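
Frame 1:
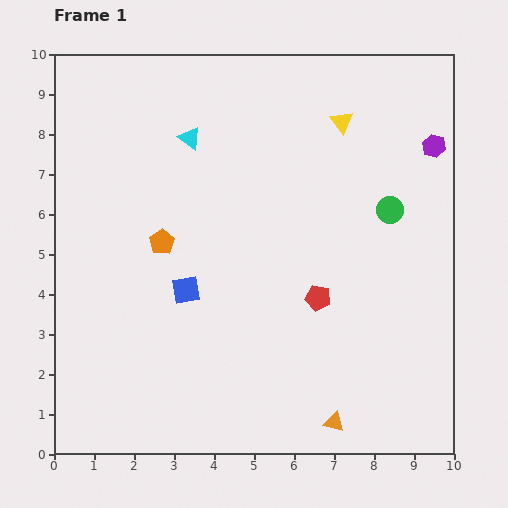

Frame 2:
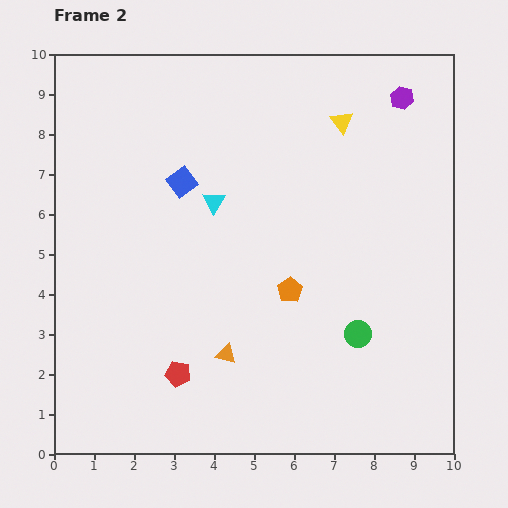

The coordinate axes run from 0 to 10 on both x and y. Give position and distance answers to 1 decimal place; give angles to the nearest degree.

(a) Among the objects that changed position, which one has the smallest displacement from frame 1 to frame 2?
the purple hexagon

(moved 1.4)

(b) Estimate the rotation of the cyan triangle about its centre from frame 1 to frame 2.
28° clockwise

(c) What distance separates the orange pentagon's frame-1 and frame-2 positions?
3.4

The orange pentagon moved from (2.7, 5.3) to (5.9, 4.1), a distance of √(3.2² + 1.2²) ≈ 3.4.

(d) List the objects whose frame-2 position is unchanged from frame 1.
the yellow triangle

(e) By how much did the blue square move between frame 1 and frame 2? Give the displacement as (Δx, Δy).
(-0.1, 2.7)

The blue square was at (3.3, 4.1) in frame 1 and (3.2, 6.8) in frame 2.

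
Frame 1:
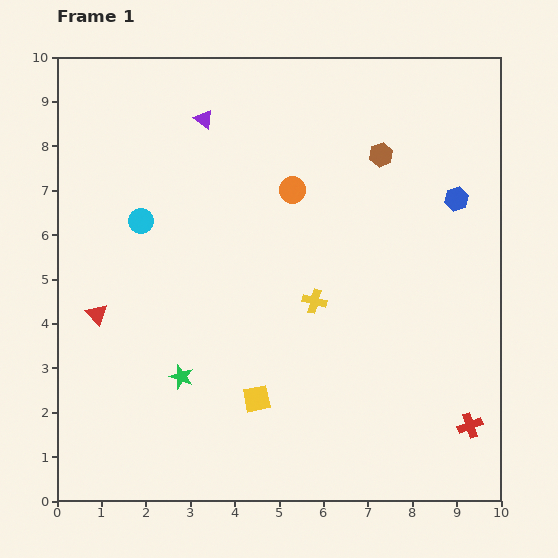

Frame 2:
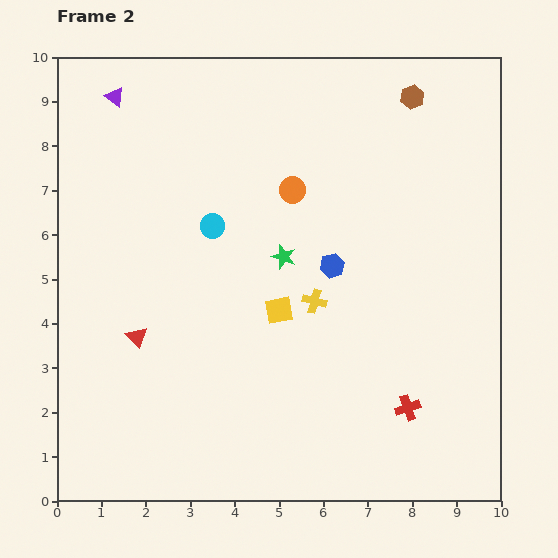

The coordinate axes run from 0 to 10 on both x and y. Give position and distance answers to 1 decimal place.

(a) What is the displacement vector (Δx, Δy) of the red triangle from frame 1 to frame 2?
(0.9, -0.5)

The red triangle was at (0.9, 4.2) in frame 1 and (1.8, 3.7) in frame 2.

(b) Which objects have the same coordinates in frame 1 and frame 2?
the orange circle, the yellow cross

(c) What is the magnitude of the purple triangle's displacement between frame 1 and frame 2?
2.1

The purple triangle moved from (3.3, 8.6) to (1.3, 9.1), a distance of √(2.0² + 0.5²) ≈ 2.1.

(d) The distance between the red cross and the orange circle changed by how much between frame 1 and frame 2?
-1.1

Distance in frame 1: 6.6. Distance in frame 2: 5.5.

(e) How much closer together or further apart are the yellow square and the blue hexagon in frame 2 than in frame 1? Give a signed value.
-4.8

Distance in frame 1: 6.4. Distance in frame 2: 1.6.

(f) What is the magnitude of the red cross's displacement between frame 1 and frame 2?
1.5

The red cross moved from (9.3, 1.7) to (7.9, 2.1), a distance of √(1.4² + 0.4²) ≈ 1.5.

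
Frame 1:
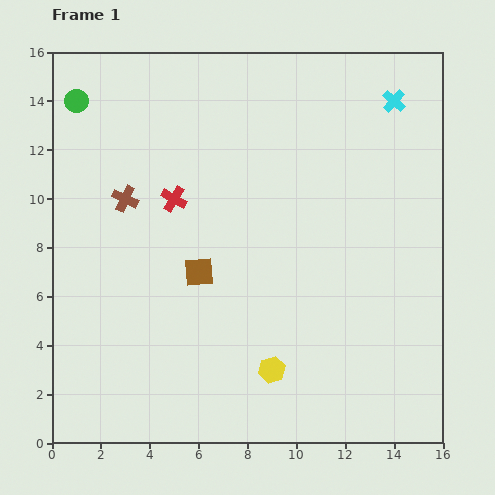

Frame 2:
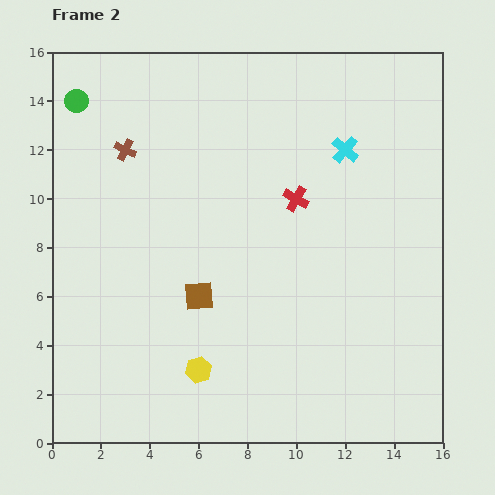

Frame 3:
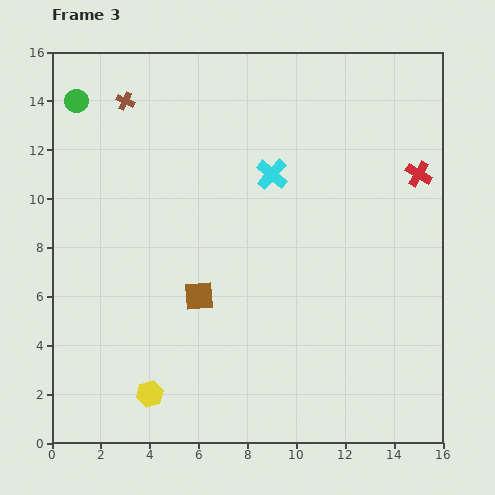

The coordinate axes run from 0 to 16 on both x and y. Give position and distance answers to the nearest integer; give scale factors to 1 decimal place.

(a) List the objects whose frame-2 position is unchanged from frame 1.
the green circle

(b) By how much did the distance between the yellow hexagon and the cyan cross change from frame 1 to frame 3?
-2

Distance in frame 1: 12. Distance in frame 3: 10.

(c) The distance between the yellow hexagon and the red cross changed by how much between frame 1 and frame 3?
+6

Distance in frame 1: 8. Distance in frame 3: 14.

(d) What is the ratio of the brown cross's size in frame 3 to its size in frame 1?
0.7×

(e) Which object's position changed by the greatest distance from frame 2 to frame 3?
the red cross

(moved 5; next 3)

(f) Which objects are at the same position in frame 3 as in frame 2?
the green circle, the brown square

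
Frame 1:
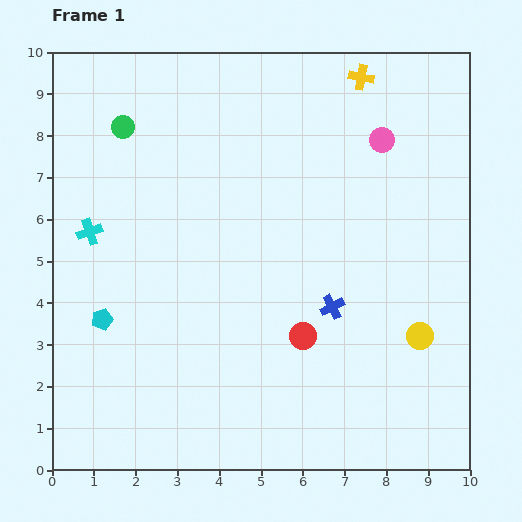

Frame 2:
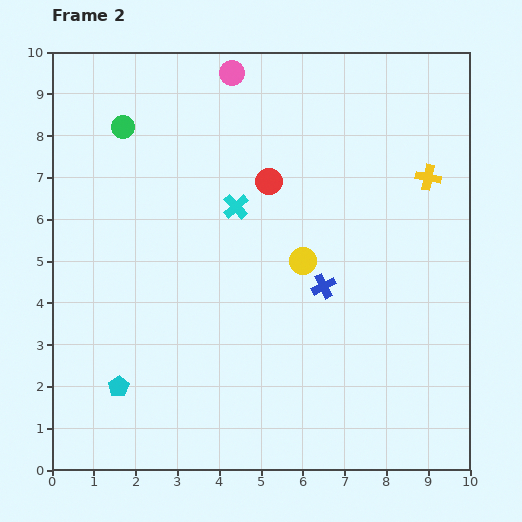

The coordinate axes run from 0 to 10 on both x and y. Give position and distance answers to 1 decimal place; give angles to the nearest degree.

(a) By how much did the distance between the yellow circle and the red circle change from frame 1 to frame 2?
-0.7

Distance in frame 1: 2.8. Distance in frame 2: 2.1.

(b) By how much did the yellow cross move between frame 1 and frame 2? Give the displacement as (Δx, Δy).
(1.6, -2.4)

The yellow cross was at (7.4, 9.4) in frame 1 and (9.0, 7.0) in frame 2.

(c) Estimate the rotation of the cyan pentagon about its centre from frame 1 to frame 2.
16° counter-clockwise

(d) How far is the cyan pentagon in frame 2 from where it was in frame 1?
1.6

The cyan pentagon moved from (1.2, 3.6) to (1.6, 2.0), a distance of √(0.4² + 1.6²) ≈ 1.6.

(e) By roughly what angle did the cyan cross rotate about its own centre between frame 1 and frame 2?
24° counter-clockwise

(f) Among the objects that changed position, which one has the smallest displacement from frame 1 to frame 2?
the blue cross

(moved 0.5)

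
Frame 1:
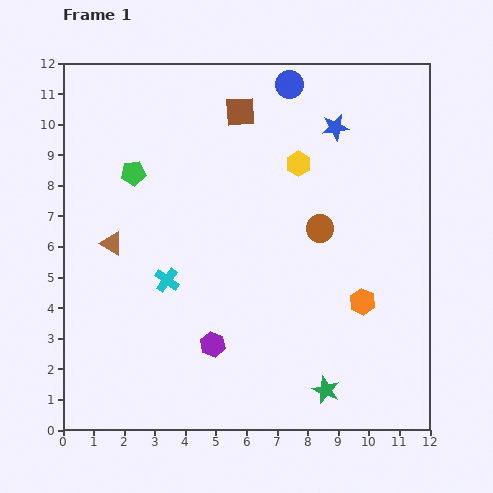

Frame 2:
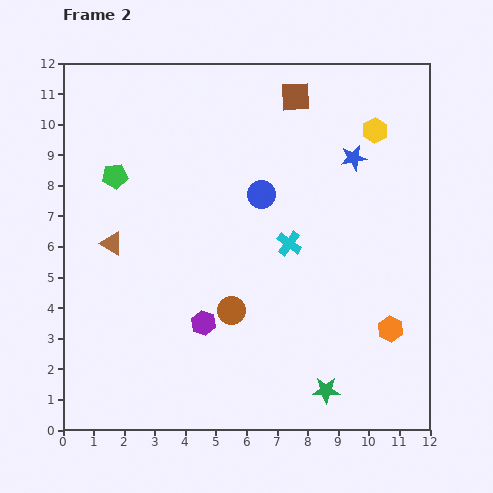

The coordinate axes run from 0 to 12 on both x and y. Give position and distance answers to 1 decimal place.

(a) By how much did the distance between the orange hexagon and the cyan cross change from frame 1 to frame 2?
-2.1

Distance in frame 1: 6.4. Distance in frame 2: 4.3.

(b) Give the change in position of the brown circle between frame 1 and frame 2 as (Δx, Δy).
(-2.9, -2.7)

The brown circle was at (8.4, 6.6) in frame 1 and (5.5, 3.9) in frame 2.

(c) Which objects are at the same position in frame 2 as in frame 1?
the brown triangle, the green star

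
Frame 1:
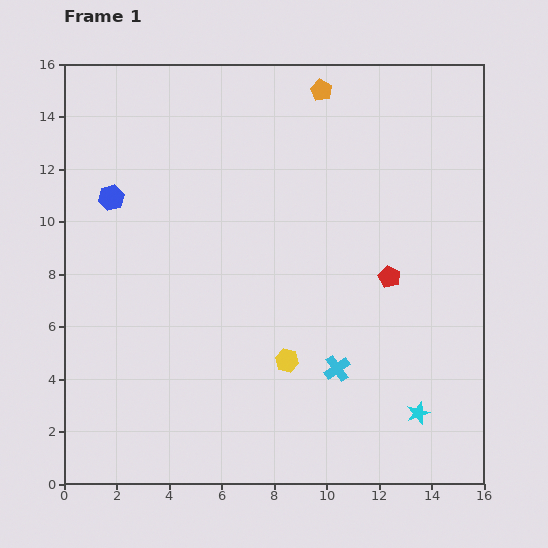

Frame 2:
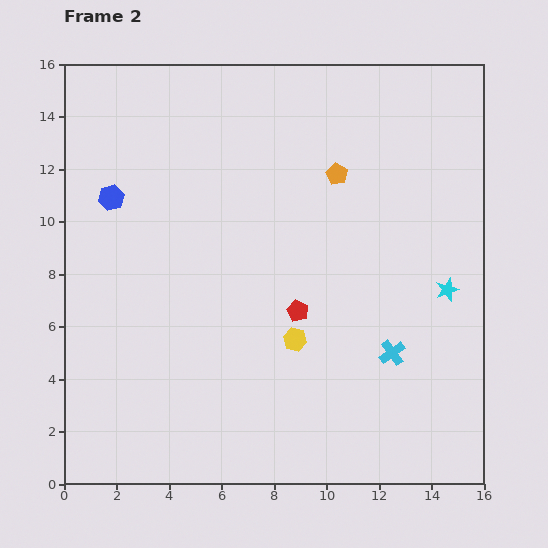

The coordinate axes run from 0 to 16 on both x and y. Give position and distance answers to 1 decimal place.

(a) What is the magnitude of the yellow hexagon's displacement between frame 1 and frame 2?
0.9

The yellow hexagon moved from (8.5, 4.7) to (8.8, 5.5), a distance of √(0.3² + 0.8²) ≈ 0.9.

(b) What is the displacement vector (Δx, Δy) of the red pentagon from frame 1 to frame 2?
(-3.5, -1.3)

The red pentagon was at (12.4, 7.9) in frame 1 and (8.9, 6.6) in frame 2.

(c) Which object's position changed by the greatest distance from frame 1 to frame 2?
the cyan star

(moved 4.8; next 3.7)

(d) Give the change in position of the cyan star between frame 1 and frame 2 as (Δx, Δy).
(1.1, 4.7)

The cyan star was at (13.5, 2.7) in frame 1 and (14.6, 7.4) in frame 2.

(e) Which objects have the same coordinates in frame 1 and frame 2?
the blue hexagon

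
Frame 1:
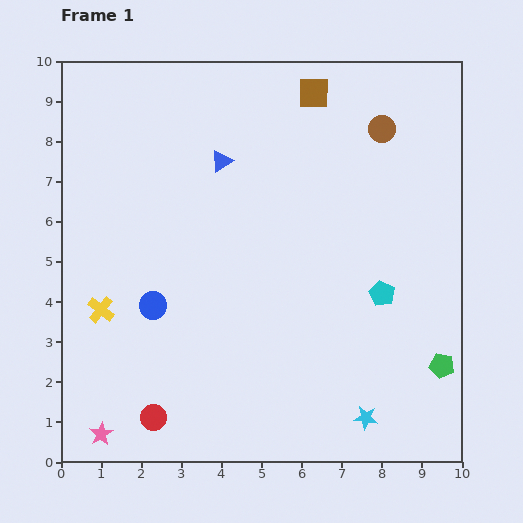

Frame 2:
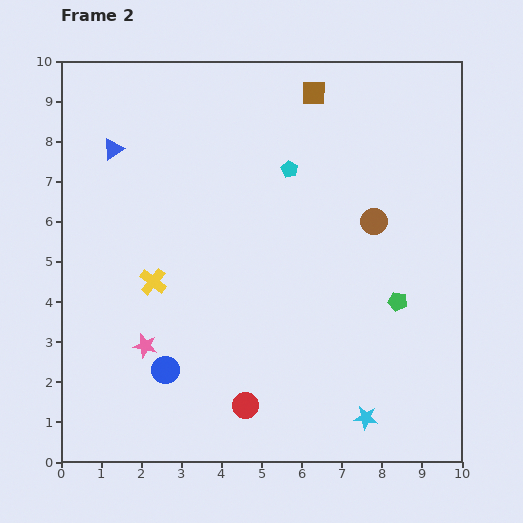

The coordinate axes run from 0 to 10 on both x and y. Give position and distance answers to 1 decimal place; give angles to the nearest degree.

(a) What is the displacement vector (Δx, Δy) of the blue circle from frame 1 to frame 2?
(0.3, -1.6)

The blue circle was at (2.3, 3.9) in frame 1 and (2.6, 2.3) in frame 2.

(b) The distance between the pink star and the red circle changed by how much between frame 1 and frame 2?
+1.5

Distance in frame 1: 1.4. Distance in frame 2: 2.9.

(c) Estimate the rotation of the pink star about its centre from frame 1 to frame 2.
29° counter-clockwise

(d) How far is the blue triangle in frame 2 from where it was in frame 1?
2.7

The blue triangle moved from (4.0, 7.5) to (1.3, 7.8), a distance of √(2.7² + 0.3²) ≈ 2.7.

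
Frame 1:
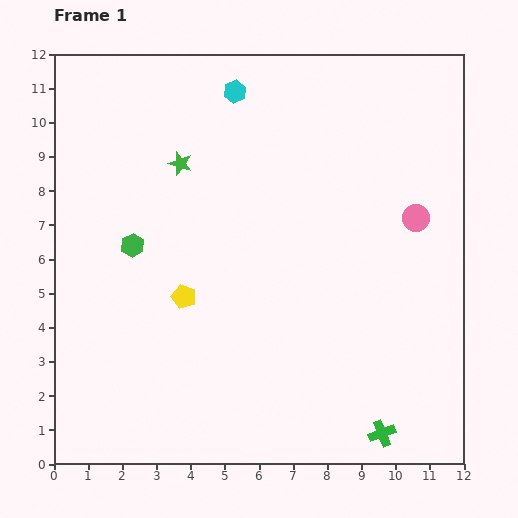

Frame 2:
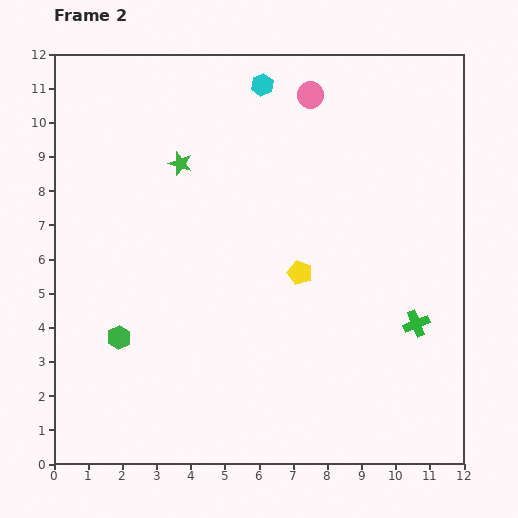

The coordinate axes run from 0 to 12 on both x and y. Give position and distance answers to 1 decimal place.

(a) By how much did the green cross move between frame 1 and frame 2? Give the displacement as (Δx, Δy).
(1.0, 3.2)

The green cross was at (9.6, 0.9) in frame 1 and (10.6, 4.1) in frame 2.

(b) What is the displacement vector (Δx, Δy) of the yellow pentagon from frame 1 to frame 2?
(3.4, 0.7)

The yellow pentagon was at (3.8, 4.9) in frame 1 and (7.2, 5.6) in frame 2.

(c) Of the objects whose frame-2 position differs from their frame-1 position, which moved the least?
the cyan hexagon

(moved 0.8)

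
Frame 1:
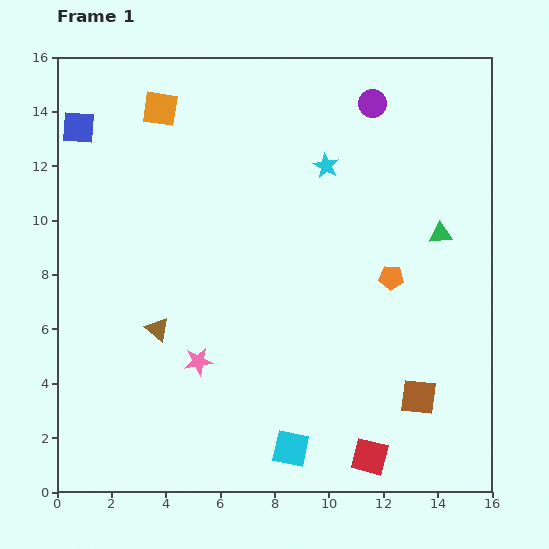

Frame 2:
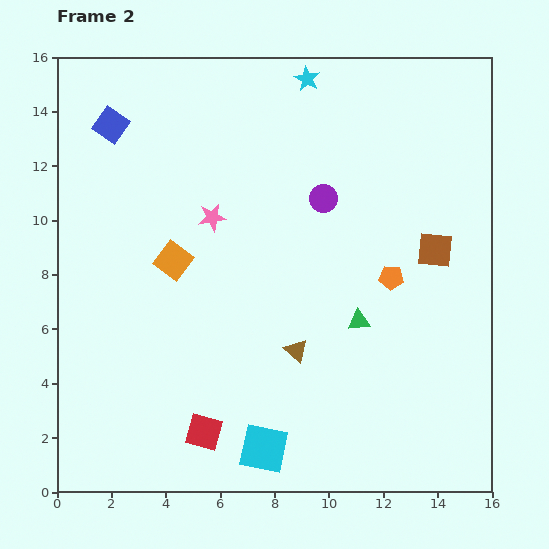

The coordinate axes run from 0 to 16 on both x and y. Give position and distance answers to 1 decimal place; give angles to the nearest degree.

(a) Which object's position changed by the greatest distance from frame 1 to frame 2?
the red square

(moved 6.2; next 5.6)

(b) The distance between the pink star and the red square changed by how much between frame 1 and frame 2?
+0.7

Distance in frame 1: 7.2. Distance in frame 2: 7.9.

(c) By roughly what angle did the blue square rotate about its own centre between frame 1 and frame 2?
30° clockwise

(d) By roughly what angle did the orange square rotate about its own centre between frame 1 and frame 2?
28° clockwise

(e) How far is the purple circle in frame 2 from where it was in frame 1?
3.9

The purple circle moved from (11.6, 14.3) to (9.8, 10.8), a distance of √(1.8² + 3.5²) ≈ 3.9.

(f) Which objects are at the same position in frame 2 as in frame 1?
the orange pentagon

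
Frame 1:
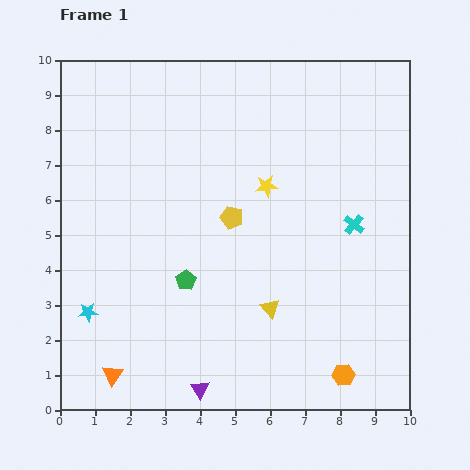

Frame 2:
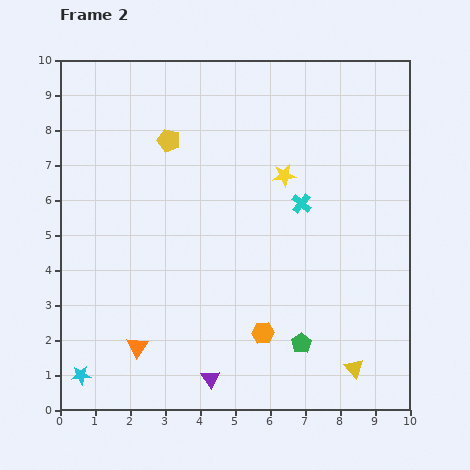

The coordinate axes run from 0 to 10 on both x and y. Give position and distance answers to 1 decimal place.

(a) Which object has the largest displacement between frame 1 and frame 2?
the green pentagon

(moved 3.8; next 2.9)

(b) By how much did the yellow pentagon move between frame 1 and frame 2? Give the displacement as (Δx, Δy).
(-1.8, 2.2)

The yellow pentagon was at (4.9, 5.5) in frame 1 and (3.1, 7.7) in frame 2.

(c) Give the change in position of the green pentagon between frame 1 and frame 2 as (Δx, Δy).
(3.3, -1.8)

The green pentagon was at (3.6, 3.7) in frame 1 and (6.9, 1.9) in frame 2.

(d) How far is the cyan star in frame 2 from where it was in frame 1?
1.8

The cyan star moved from (0.8, 2.8) to (0.6, 1.0), a distance of √(0.2² + 1.8²) ≈ 1.8.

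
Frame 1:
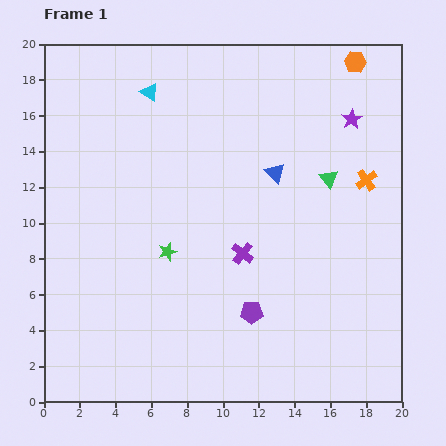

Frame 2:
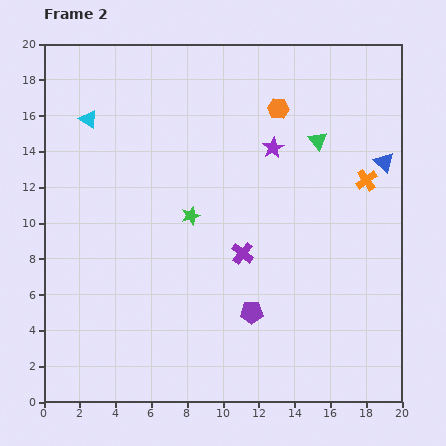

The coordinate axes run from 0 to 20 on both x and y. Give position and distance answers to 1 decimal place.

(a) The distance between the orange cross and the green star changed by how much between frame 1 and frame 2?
-1.8

Distance in frame 1: 11.8. Distance in frame 2: 10.0.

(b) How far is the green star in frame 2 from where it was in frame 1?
2.4

The green star moved from (6.9, 8.4) to (8.2, 10.4), a distance of √(1.3² + 2.0²) ≈ 2.4.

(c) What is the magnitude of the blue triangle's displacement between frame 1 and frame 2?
6.1

The blue triangle moved from (12.9, 12.8) to (19.0, 13.4), a distance of √(6.1² + 0.6²) ≈ 6.1.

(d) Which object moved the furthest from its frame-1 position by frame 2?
the blue triangle

(moved 6.1; next 5.0)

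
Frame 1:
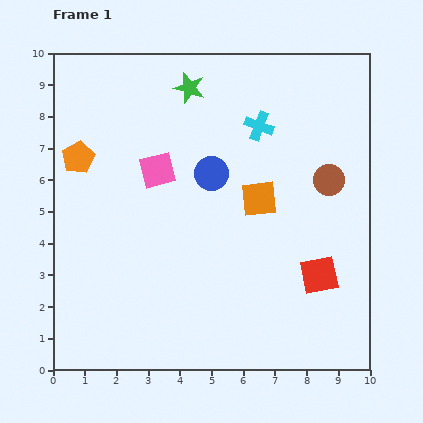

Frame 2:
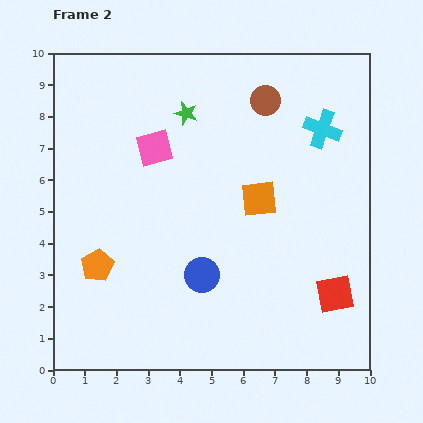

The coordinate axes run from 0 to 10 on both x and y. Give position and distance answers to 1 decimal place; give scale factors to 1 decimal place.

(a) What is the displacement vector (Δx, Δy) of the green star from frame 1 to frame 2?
(-0.1, -0.8)

The green star was at (4.3, 8.9) in frame 1 and (4.2, 8.1) in frame 2.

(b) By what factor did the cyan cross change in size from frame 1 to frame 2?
1.3×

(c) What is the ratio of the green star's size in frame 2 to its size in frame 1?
0.7×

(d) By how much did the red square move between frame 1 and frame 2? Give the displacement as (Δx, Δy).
(0.5, -0.6)

The red square was at (8.4, 3.0) in frame 1 and (8.9, 2.4) in frame 2.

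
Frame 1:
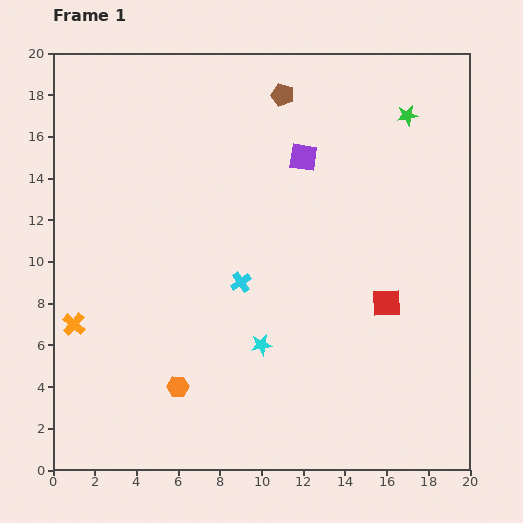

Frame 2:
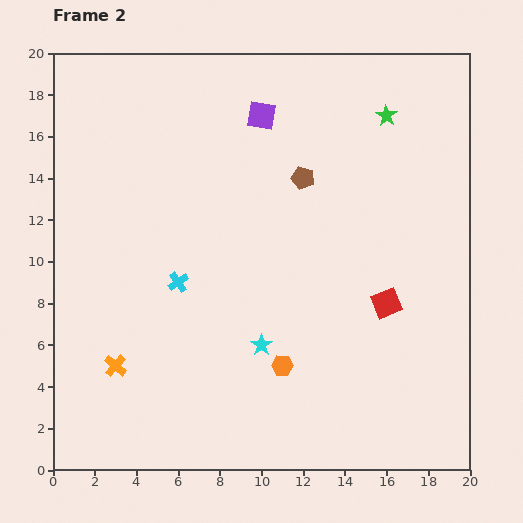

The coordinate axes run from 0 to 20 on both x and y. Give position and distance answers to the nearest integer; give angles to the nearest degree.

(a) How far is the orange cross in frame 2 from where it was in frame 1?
3

The orange cross moved from (1, 7) to (3, 5), a distance of √(2² + 2²) ≈ 3.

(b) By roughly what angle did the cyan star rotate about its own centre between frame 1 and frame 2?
28° counter-clockwise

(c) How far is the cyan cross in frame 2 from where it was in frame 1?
3

The cyan cross moved from (9, 9) to (6, 9), a distance of √(3² + 0²) ≈ 3.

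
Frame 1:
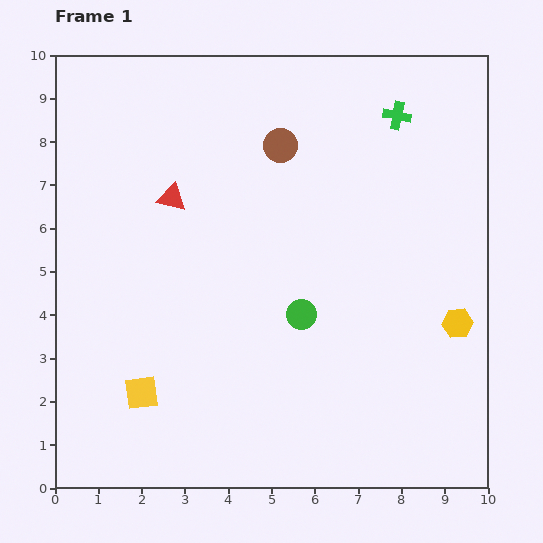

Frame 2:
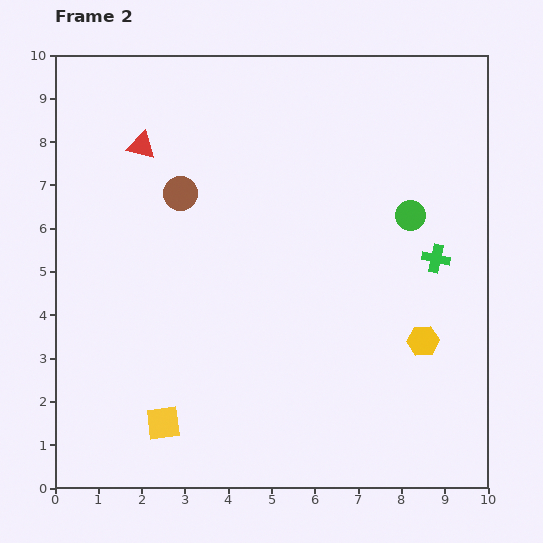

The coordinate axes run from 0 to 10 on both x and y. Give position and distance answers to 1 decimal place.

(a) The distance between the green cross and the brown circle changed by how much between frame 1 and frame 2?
+3.3

Distance in frame 1: 2.8. Distance in frame 2: 6.1.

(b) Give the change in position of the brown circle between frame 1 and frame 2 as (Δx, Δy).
(-2.3, -1.1)

The brown circle was at (5.2, 7.9) in frame 1 and (2.9, 6.8) in frame 2.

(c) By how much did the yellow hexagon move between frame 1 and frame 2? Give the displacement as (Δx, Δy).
(-0.8, -0.4)

The yellow hexagon was at (9.3, 3.8) in frame 1 and (8.5, 3.4) in frame 2.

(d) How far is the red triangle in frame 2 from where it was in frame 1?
1.4

The red triangle moved from (2.7, 6.7) to (2.0, 7.9), a distance of √(0.7² + 1.2²) ≈ 1.4.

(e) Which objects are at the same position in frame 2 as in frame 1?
none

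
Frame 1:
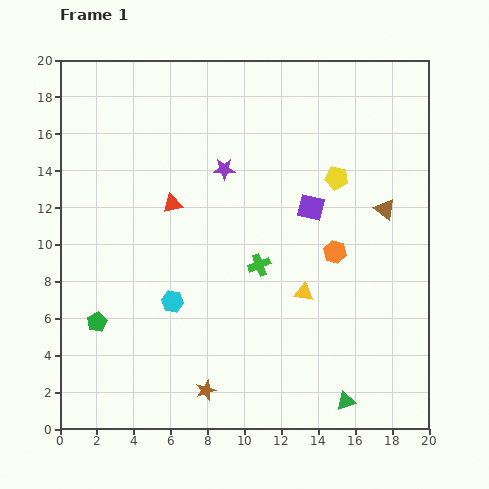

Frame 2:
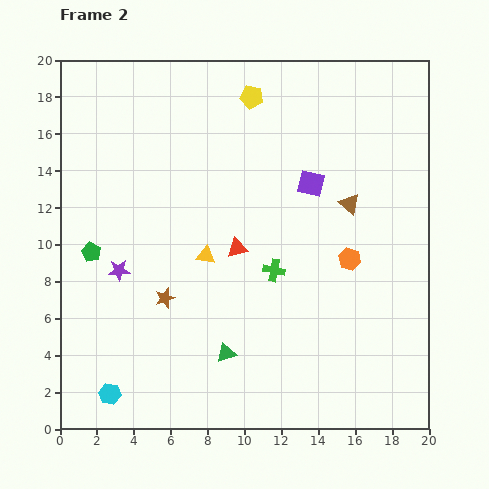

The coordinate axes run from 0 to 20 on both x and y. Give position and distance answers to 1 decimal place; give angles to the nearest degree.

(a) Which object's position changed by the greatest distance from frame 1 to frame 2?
the purple star

(moved 7.9; next 7.0)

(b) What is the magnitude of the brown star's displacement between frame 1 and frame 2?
5.5

The brown star moved from (7.9, 2.1) to (5.7, 7.1), a distance of √(2.2² + 5.0²) ≈ 5.5.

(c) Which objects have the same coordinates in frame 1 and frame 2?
none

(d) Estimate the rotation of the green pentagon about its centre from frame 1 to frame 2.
17° counter-clockwise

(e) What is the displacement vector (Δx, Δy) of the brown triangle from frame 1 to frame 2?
(-1.9, 0.3)

The brown triangle was at (17.6, 11.9) in frame 1 and (15.7, 12.2) in frame 2.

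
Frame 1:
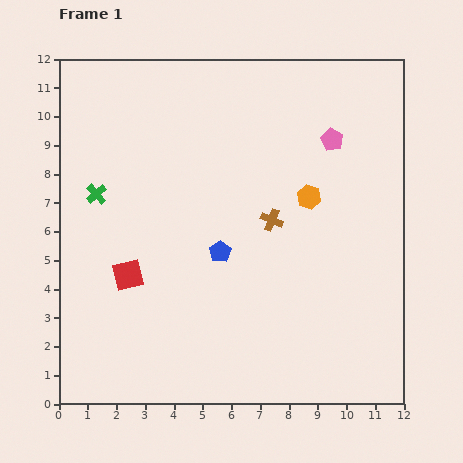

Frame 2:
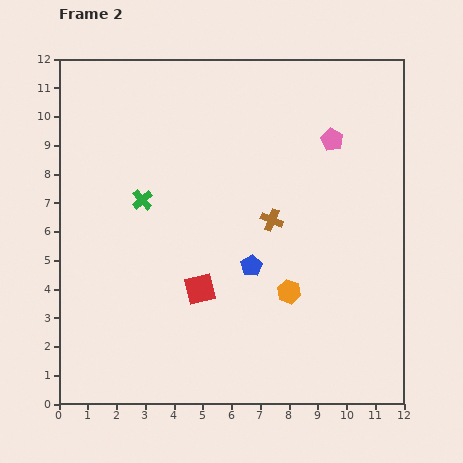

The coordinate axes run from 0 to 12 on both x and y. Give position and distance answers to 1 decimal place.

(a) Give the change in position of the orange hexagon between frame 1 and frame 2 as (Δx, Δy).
(-0.7, -3.3)

The orange hexagon was at (8.7, 7.2) in frame 1 and (8.0, 3.9) in frame 2.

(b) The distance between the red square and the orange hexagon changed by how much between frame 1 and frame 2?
-3.8

Distance in frame 1: 6.9. Distance in frame 2: 3.1.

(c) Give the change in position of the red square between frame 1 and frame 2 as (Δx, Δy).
(2.5, -0.5)

The red square was at (2.4, 4.5) in frame 1 and (4.9, 4.0) in frame 2.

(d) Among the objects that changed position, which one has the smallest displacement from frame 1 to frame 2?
the blue pentagon

(moved 1.2)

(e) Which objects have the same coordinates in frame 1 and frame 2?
the pink pentagon, the brown cross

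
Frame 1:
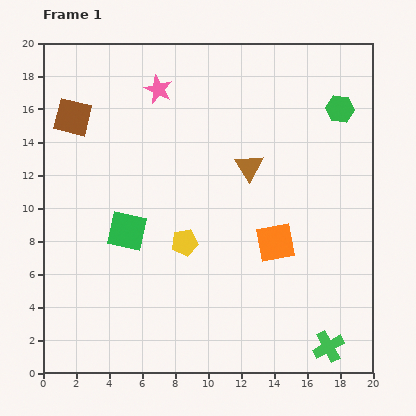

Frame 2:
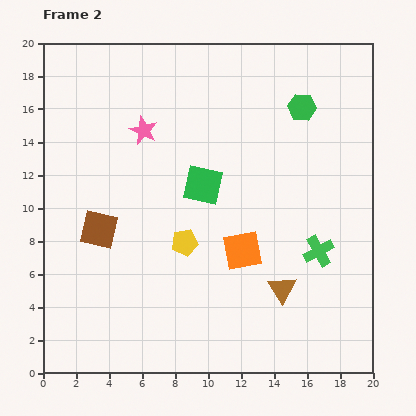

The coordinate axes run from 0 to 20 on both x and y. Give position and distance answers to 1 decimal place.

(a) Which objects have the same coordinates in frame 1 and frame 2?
the yellow pentagon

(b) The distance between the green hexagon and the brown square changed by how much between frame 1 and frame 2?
-1.8

Distance in frame 1: 16.2. Distance in frame 2: 14.4.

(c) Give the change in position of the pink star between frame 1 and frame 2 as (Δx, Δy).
(-0.9, -2.5)

The pink star was at (7.0, 17.2) in frame 1 and (6.1, 14.7) in frame 2.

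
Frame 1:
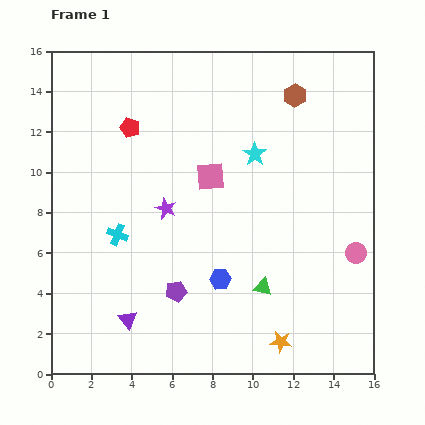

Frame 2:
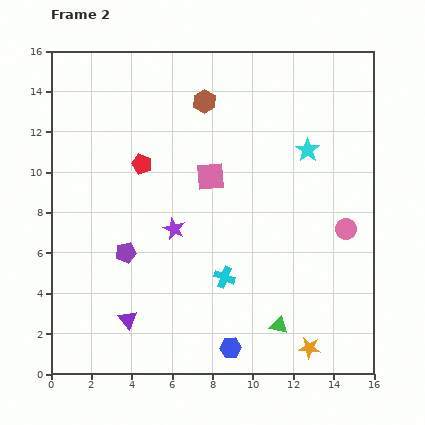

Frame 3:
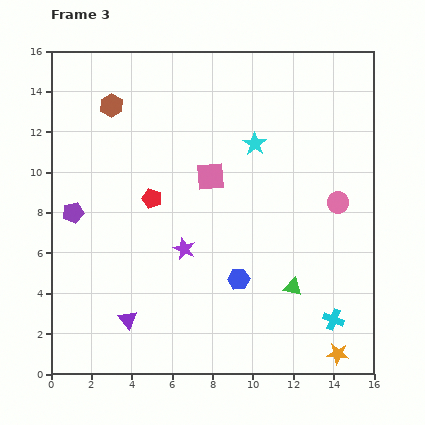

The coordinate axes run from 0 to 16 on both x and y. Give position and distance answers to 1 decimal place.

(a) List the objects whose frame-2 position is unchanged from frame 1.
the purple triangle, the pink square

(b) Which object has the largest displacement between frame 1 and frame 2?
the cyan cross

(moved 5.7; next 4.5)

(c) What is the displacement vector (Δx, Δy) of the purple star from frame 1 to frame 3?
(0.9, -2.0)

The purple star was at (5.7, 8.2) in frame 1 and (6.6, 6.2) in frame 3.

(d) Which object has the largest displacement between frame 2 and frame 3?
the cyan cross

(moved 5.8; next 4.6)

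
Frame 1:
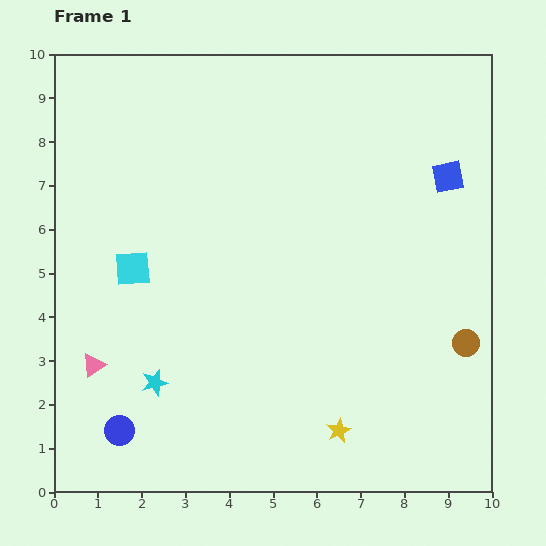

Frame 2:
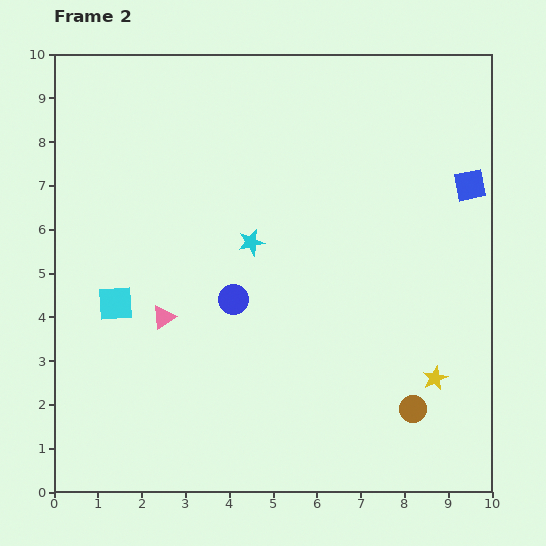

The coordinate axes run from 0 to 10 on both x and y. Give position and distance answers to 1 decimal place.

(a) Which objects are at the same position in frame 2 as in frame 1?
none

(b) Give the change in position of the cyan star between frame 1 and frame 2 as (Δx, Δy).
(2.2, 3.2)

The cyan star was at (2.3, 2.5) in frame 1 and (4.5, 5.7) in frame 2.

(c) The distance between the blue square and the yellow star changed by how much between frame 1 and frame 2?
-1.8

Distance in frame 1: 6.3. Distance in frame 2: 4.5.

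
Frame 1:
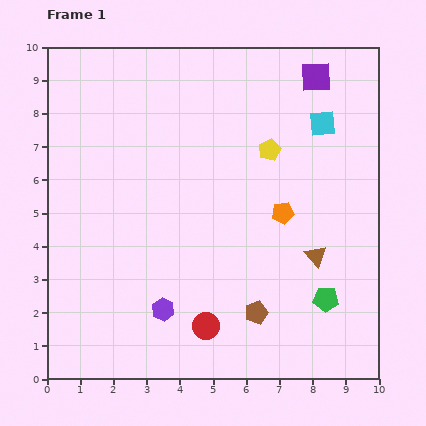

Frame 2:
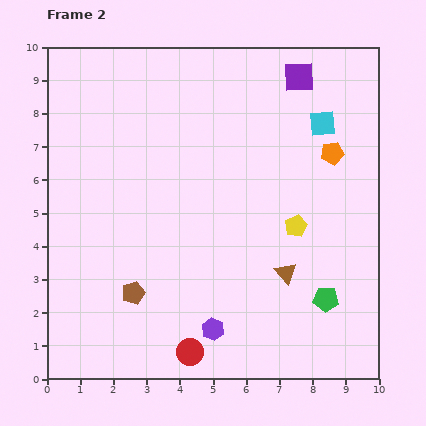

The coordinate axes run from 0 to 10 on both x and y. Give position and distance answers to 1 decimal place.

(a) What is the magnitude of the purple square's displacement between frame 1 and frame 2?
0.5

The purple square moved from (8.1, 9.1) to (7.6, 9.1), a distance of √(0.5² + 0.0²) ≈ 0.5.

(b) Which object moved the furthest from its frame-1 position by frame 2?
the brown pentagon

(moved 3.7; next 2.4)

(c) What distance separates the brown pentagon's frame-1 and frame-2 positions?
3.7

The brown pentagon moved from (6.3, 2.0) to (2.6, 2.6), a distance of √(3.7² + 0.6²) ≈ 3.7.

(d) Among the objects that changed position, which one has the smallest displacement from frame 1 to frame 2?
the purple square

(moved 0.5)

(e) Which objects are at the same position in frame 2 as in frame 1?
the cyan square, the green pentagon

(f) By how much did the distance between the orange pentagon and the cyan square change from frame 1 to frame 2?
-2.1

Distance in frame 1: 3.0. Distance in frame 2: 0.9.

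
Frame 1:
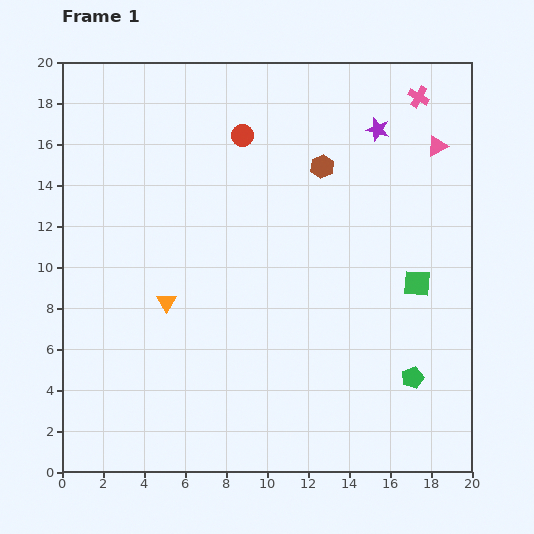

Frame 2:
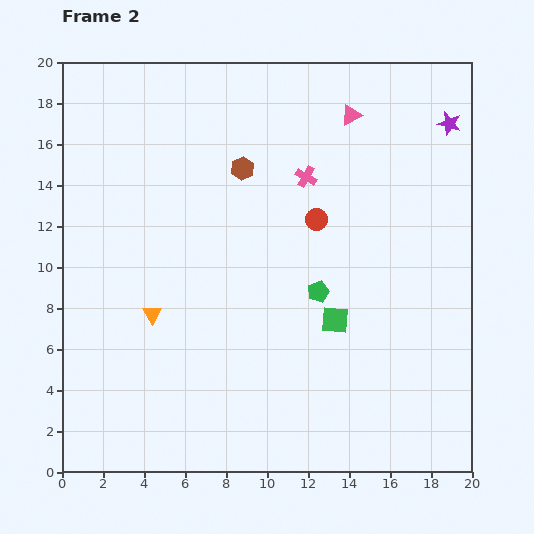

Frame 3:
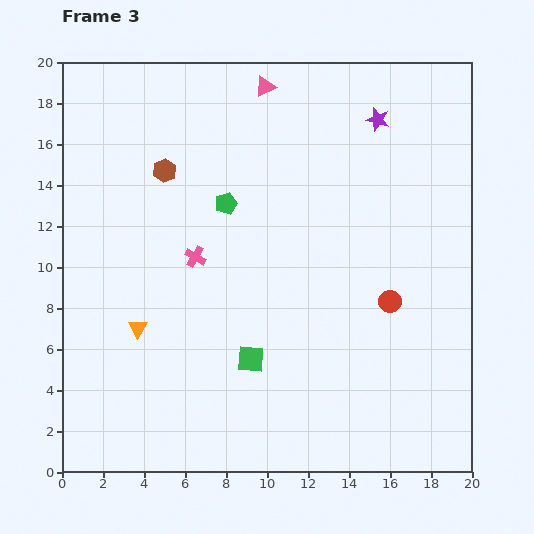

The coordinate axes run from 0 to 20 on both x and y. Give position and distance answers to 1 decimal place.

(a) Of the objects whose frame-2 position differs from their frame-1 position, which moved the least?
the orange triangle

(moved 0.9)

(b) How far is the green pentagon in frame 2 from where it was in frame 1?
6.2

The green pentagon moved from (17.1, 4.6) to (12.5, 8.8), a distance of √(4.6² + 4.2²) ≈ 6.2.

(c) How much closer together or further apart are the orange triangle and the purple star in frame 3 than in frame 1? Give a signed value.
+2.2

Distance in frame 1: 13.3. Distance in frame 3: 15.5.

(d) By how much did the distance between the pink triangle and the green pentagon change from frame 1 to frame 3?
-5.4

Distance in frame 1: 11.4. Distance in frame 3: 6.0.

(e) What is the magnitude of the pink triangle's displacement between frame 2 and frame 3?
4.4

The pink triangle moved from (14.1, 17.4) to (9.9, 18.8), a distance of √(4.2² + 1.4²) ≈ 4.4.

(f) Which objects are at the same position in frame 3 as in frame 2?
none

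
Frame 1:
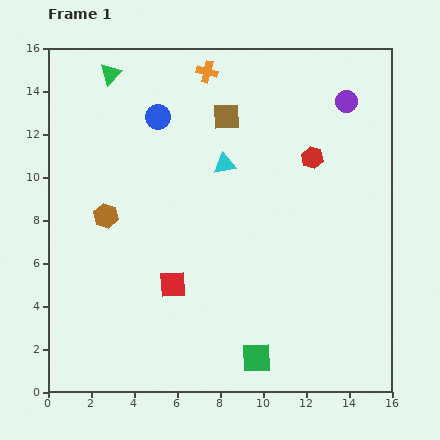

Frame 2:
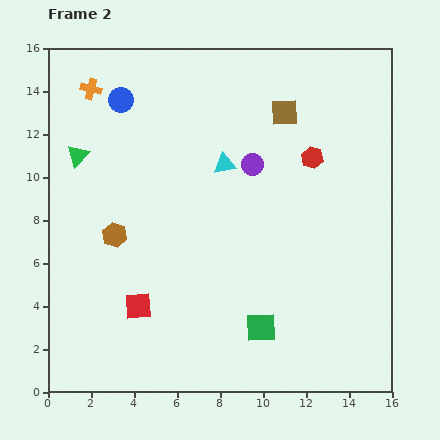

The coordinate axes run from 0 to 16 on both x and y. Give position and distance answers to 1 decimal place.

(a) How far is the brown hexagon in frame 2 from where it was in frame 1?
1.0

The brown hexagon moved from (2.7, 8.2) to (3.1, 7.3), a distance of √(0.4² + 0.9²) ≈ 1.0.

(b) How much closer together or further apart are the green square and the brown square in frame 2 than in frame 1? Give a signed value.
-1.2

Distance in frame 1: 11.3. Distance in frame 2: 10.1.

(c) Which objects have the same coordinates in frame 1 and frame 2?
the red hexagon, the cyan triangle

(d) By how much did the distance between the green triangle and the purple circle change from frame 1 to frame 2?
-3.0

Distance in frame 1: 11.1. Distance in frame 2: 8.1.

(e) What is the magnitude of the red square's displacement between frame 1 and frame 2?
1.9

The red square moved from (5.8, 5.0) to (4.2, 4.0), a distance of √(1.6² + 1.0²) ≈ 1.9.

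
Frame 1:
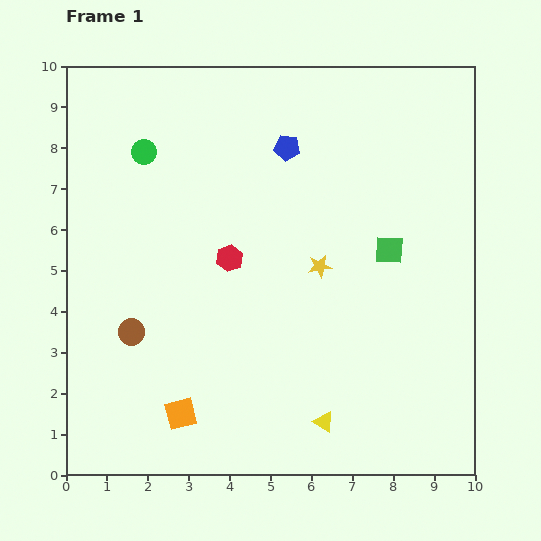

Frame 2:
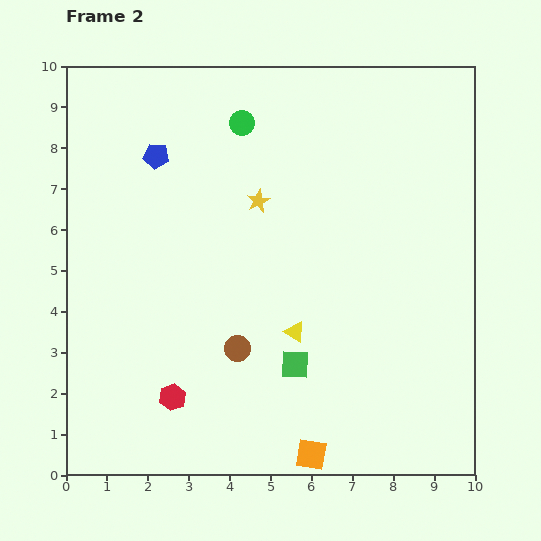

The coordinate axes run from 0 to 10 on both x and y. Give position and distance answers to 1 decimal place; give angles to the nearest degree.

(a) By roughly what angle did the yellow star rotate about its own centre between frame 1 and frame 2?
17° counter-clockwise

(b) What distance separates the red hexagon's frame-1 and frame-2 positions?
3.7

The red hexagon moved from (4.0, 5.3) to (2.6, 1.9), a distance of √(1.4² + 3.4²) ≈ 3.7.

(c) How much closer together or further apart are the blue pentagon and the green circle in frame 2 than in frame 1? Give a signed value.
-1.3

Distance in frame 1: 3.5. Distance in frame 2: 2.2.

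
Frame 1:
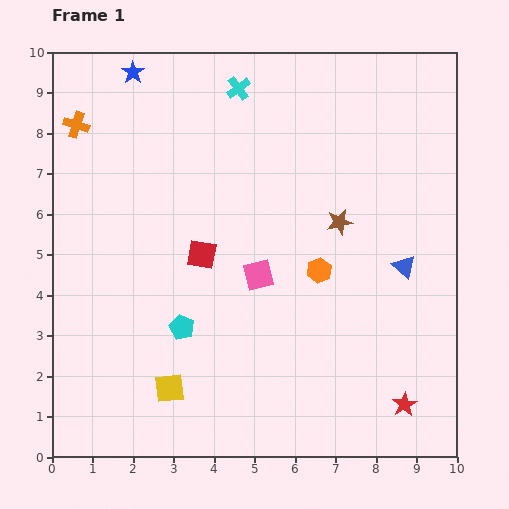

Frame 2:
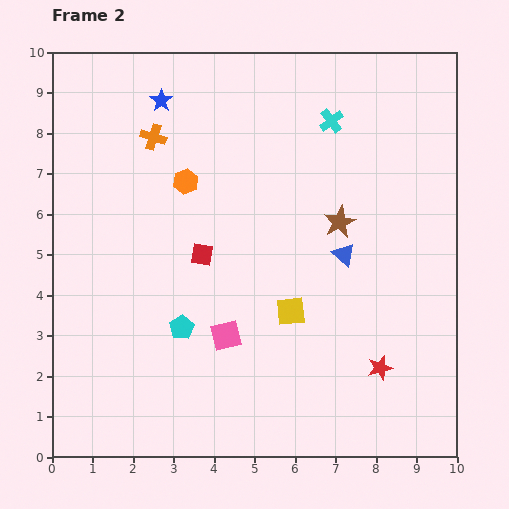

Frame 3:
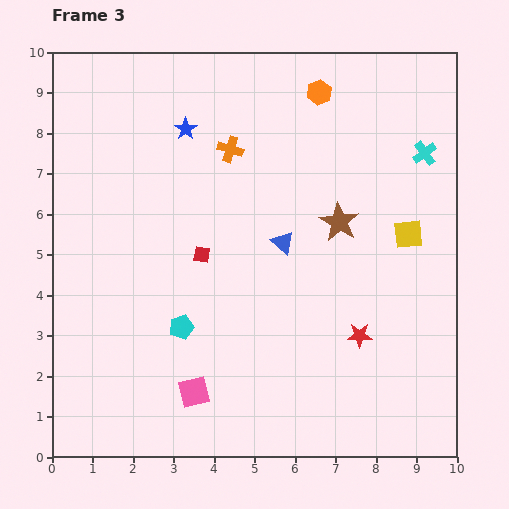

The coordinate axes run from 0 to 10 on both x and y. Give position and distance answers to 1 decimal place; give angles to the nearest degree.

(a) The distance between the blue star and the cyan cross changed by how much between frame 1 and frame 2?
+1.6

Distance in frame 1: 2.6. Distance in frame 2: 4.2.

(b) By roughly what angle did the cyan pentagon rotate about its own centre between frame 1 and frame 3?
30° clockwise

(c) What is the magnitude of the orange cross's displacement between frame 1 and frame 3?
3.8

The orange cross moved from (0.6, 8.2) to (4.4, 7.6), a distance of √(3.8² + 0.6²) ≈ 3.8.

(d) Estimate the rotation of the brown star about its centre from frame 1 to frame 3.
30° counter-clockwise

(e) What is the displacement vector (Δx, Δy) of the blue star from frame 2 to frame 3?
(0.6, -0.7)

The blue star was at (2.7, 8.8) in frame 2 and (3.3, 8.1) in frame 3.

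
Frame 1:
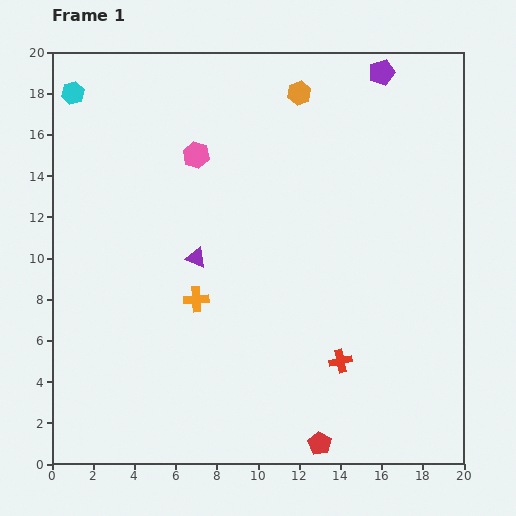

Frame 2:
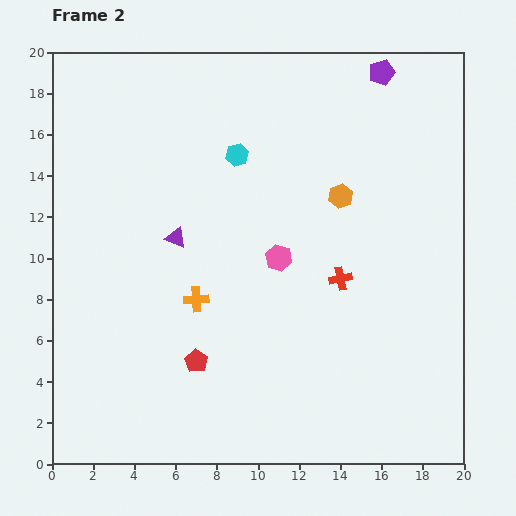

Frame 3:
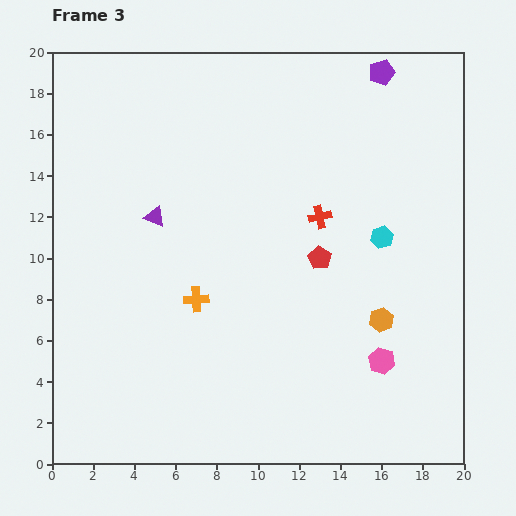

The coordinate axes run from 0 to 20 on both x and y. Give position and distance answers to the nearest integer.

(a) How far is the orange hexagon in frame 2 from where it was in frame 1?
5

The orange hexagon moved from (12, 18) to (14, 13), a distance of √(2² + 5²) ≈ 5.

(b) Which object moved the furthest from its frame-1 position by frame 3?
the cyan hexagon

(moved 17; next 13)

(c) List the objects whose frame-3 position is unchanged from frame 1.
the purple pentagon, the orange cross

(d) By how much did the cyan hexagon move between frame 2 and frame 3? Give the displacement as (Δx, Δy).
(7, -4)

The cyan hexagon was at (9, 15) in frame 2 and (16, 11) in frame 3.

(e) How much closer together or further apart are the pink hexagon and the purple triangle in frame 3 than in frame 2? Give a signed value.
+8

Distance in frame 2: 5. Distance in frame 3: 13.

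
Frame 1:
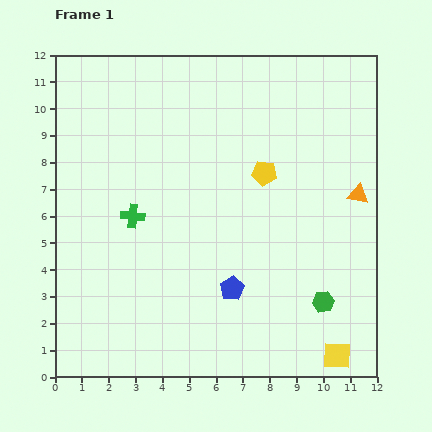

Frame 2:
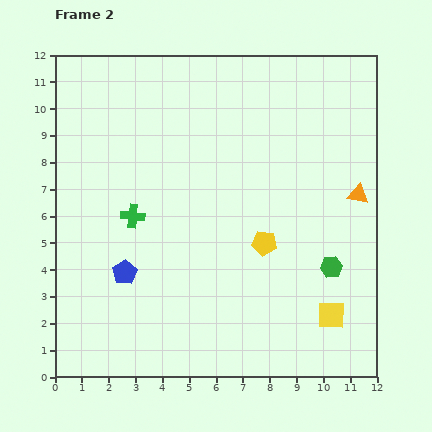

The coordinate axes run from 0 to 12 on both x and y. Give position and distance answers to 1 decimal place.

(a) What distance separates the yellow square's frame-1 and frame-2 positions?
1.5

The yellow square moved from (10.5, 0.8) to (10.3, 2.3), a distance of √(0.2² + 1.5²) ≈ 1.5.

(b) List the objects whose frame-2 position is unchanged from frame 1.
the orange triangle, the green cross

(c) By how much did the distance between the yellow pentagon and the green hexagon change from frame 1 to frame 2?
-2.6

Distance in frame 1: 5.3. Distance in frame 2: 2.7.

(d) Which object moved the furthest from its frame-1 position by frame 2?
the blue pentagon

(moved 4.0; next 2.6)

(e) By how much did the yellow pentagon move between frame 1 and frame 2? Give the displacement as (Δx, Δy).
(0.0, -2.6)

The yellow pentagon was at (7.8, 7.6) in frame 1 and (7.8, 5.0) in frame 2.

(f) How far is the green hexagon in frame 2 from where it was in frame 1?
1.3

The green hexagon moved from (10.0, 2.8) to (10.3, 4.1), a distance of √(0.3² + 1.3²) ≈ 1.3.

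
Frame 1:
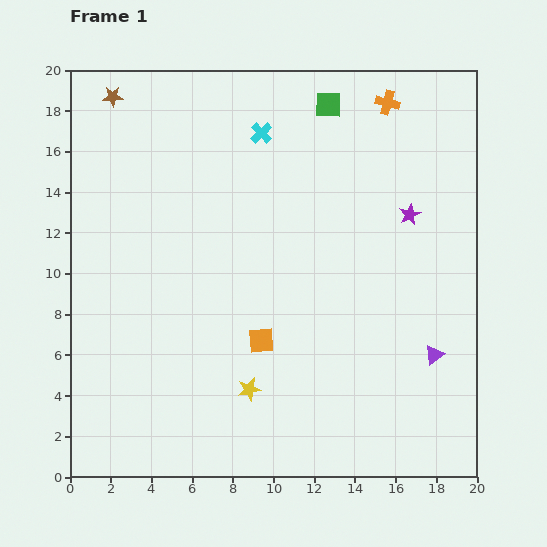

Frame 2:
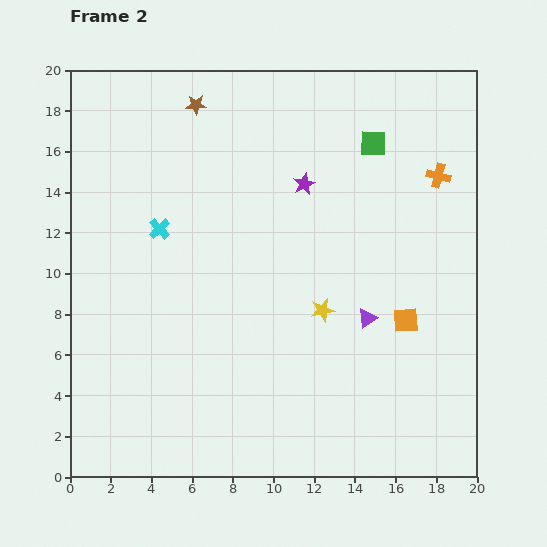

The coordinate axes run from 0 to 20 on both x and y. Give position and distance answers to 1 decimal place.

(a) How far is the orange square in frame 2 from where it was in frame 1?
7.2

The orange square moved from (9.4, 6.7) to (16.5, 7.7), a distance of √(7.1² + 1.0²) ≈ 7.2.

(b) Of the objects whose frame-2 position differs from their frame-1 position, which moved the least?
the green square

(moved 2.9)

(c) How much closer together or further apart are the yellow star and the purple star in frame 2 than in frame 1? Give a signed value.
-5.4

Distance in frame 1: 11.7. Distance in frame 2: 6.3.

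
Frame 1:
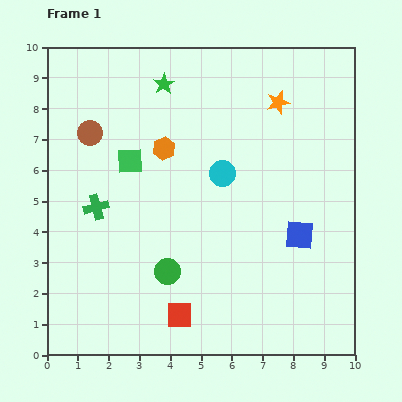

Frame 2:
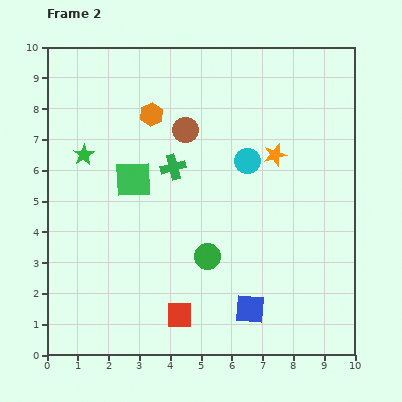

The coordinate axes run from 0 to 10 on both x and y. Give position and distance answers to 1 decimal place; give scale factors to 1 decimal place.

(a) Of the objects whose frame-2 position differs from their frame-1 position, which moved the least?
the green square

(moved 0.6)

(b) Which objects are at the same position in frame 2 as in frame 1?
the red square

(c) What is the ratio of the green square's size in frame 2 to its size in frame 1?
1.4×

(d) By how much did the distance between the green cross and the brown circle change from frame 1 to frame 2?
-1.1

Distance in frame 1: 2.4. Distance in frame 2: 1.3.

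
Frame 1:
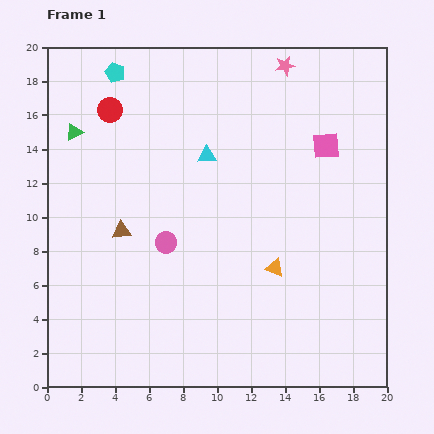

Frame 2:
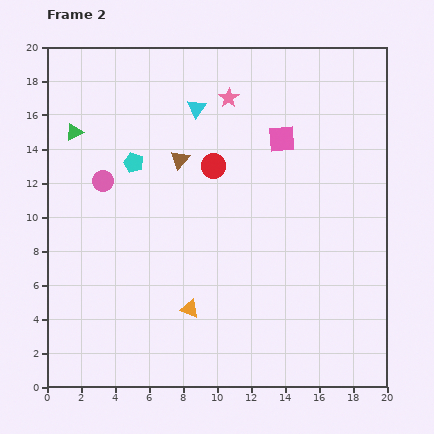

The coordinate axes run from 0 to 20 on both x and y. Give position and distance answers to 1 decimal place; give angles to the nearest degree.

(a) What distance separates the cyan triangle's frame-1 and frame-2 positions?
2.9

The cyan triangle moved from (9.4, 13.6) to (8.8, 16.4), a distance of √(0.6² + 2.8²) ≈ 2.9.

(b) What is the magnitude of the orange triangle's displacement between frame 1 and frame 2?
5.5

The orange triangle moved from (13.4, 7.0) to (8.4, 4.6), a distance of √(5.0² + 2.4²) ≈ 5.5.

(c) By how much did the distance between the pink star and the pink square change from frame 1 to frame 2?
-1.4

Distance in frame 1: 5.3. Distance in frame 2: 3.9.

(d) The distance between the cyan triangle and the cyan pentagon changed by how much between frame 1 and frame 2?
-2.4

Distance in frame 1: 7.3. Distance in frame 2: 4.9.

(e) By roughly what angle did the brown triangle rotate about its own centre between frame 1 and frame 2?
44° counter-clockwise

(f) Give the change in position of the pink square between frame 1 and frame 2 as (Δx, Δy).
(-2.6, 0.4)

The pink square was at (16.4, 14.2) in frame 1 and (13.8, 14.6) in frame 2.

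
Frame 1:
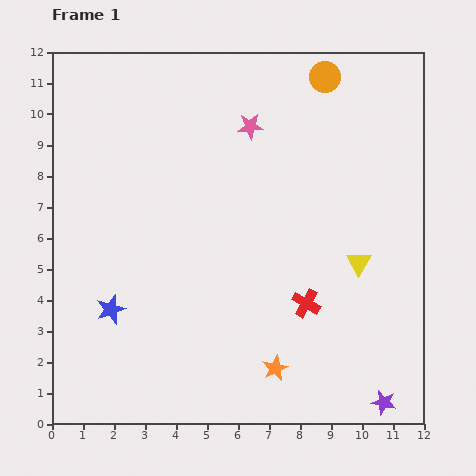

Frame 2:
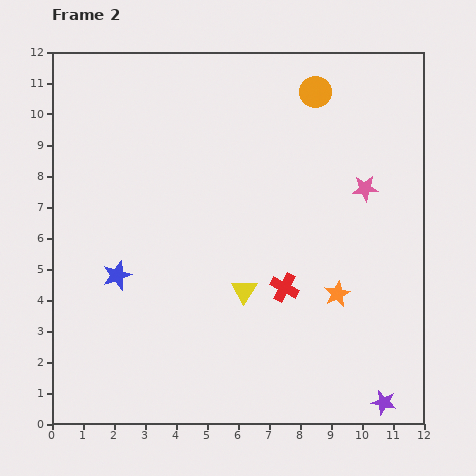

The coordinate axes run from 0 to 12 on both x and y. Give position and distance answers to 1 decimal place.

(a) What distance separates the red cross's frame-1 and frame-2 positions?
0.9

The red cross moved from (8.2, 3.9) to (7.5, 4.4), a distance of √(0.7² + 0.5²) ≈ 0.9.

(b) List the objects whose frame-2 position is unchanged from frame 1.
the purple star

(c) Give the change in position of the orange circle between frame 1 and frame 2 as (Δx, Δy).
(-0.3, -0.5)

The orange circle was at (8.8, 11.2) in frame 1 and (8.5, 10.7) in frame 2.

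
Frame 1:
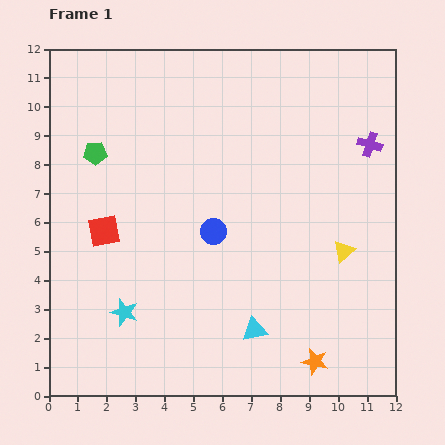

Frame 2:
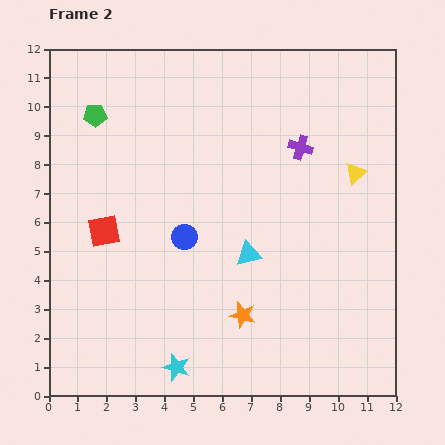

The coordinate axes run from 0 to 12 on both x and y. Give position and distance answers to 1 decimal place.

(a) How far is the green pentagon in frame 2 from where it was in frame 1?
1.3

The green pentagon moved from (1.6, 8.4) to (1.6, 9.7), a distance of √(0.0² + 1.3²) ≈ 1.3.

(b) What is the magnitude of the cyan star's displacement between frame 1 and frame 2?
2.6

The cyan star moved from (2.6, 2.9) to (4.4, 1.0), a distance of √(1.8² + 1.9²) ≈ 2.6.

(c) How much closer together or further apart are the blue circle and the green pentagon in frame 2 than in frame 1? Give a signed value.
+0.3

Distance in frame 1: 4.9. Distance in frame 2: 5.2.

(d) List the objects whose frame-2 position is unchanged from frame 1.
the red square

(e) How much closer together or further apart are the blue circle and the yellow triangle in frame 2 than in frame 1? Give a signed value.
+1.7

Distance in frame 1: 4.6. Distance in frame 2: 6.3.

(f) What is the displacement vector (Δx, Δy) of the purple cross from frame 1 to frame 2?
(-2.4, -0.1)

The purple cross was at (11.1, 8.7) in frame 1 and (8.7, 8.6) in frame 2.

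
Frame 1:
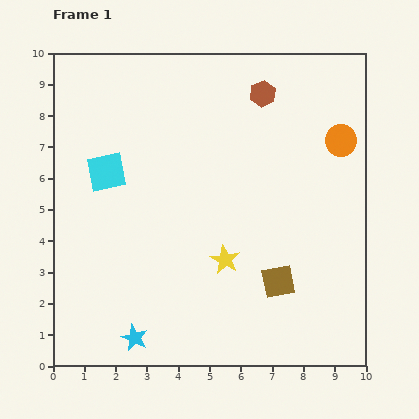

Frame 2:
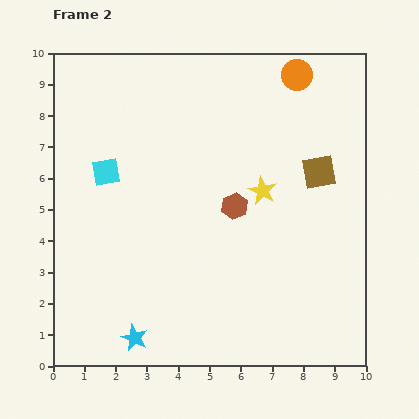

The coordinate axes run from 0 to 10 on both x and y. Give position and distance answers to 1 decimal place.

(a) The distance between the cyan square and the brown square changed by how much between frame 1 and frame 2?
+0.3

Distance in frame 1: 6.5. Distance in frame 2: 6.8.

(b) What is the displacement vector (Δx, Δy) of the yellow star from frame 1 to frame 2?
(1.2, 2.2)

The yellow star was at (5.5, 3.4) in frame 1 and (6.7, 5.6) in frame 2.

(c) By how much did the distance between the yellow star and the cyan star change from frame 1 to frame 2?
+2.4

Distance in frame 1: 3.8. Distance in frame 2: 6.2.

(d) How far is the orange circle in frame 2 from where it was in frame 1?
2.5

The orange circle moved from (9.2, 7.2) to (7.8, 9.3), a distance of √(1.4² + 2.1²) ≈ 2.5.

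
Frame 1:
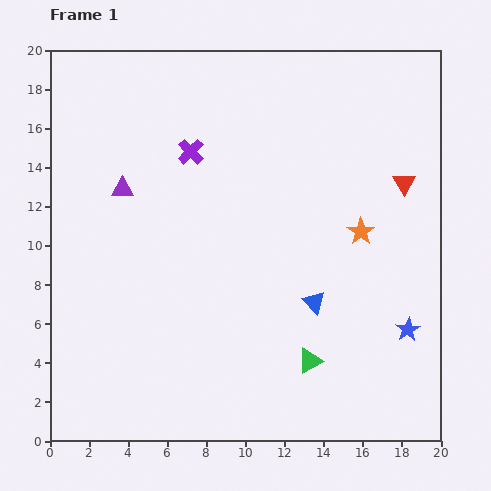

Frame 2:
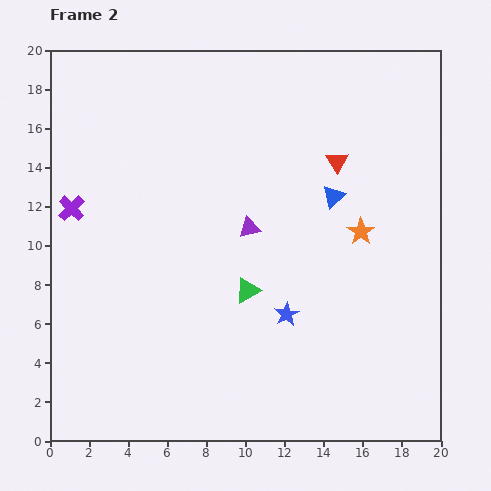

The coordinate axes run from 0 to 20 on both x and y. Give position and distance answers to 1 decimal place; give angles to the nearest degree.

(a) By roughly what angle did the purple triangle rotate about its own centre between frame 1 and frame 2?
15° counter-clockwise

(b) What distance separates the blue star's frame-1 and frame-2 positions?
6.3

The blue star moved from (18.3, 5.7) to (12.1, 6.5), a distance of √(6.2² + 0.8²) ≈ 6.3.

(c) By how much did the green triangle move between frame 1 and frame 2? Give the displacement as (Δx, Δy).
(-3.2, 3.6)

The green triangle was at (13.3, 4.1) in frame 1 and (10.1, 7.7) in frame 2.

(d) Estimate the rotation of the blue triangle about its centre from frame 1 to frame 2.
32° clockwise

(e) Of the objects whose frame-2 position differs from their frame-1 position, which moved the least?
the red triangle

(moved 3.6)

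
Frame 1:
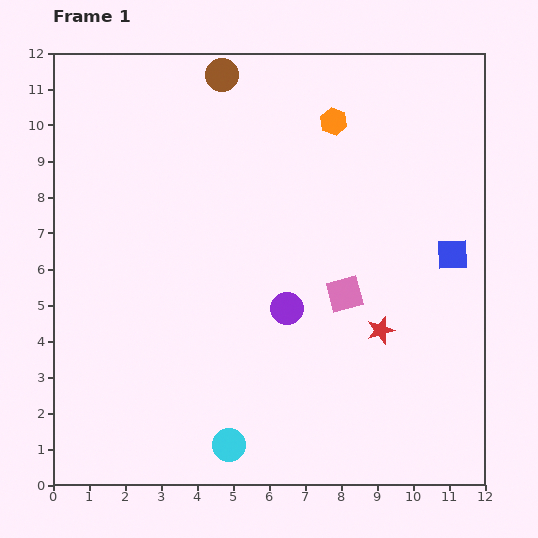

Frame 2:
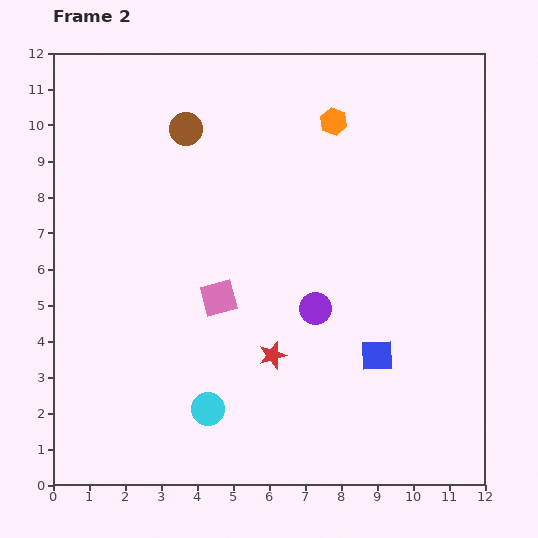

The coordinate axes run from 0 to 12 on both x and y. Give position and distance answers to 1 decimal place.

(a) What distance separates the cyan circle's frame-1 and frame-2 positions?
1.2

The cyan circle moved from (4.9, 1.1) to (4.3, 2.1), a distance of √(0.6² + 1.0²) ≈ 1.2.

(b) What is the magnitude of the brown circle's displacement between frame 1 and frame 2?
1.8

The brown circle moved from (4.7, 11.4) to (3.7, 9.9), a distance of √(1.0² + 1.5²) ≈ 1.8.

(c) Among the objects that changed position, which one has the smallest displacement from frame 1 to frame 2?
the purple circle

(moved 0.8)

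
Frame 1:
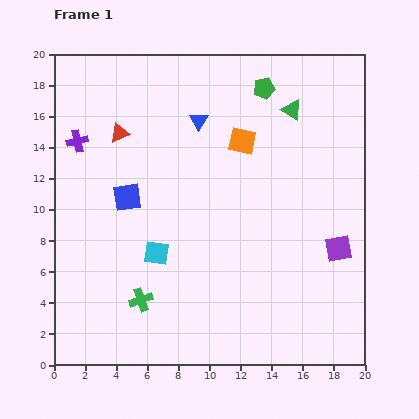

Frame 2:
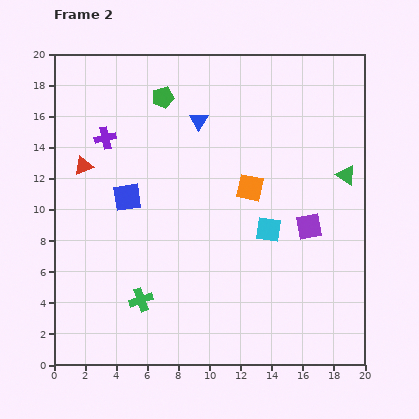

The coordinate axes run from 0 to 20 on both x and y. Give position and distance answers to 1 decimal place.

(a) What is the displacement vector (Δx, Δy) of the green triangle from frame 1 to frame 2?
(3.5, -4.2)

The green triangle was at (15.3, 16.4) in frame 1 and (18.8, 12.2) in frame 2.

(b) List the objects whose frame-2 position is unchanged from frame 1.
the blue triangle, the green cross, the blue square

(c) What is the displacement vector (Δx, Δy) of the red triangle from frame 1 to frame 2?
(-2.3, -2.1)

The red triangle was at (4.2, 14.9) in frame 1 and (1.9, 12.8) in frame 2.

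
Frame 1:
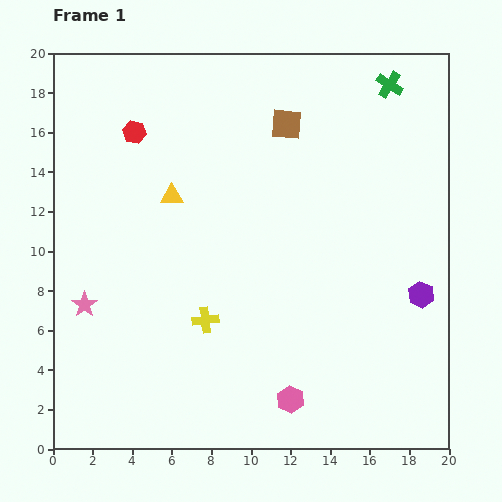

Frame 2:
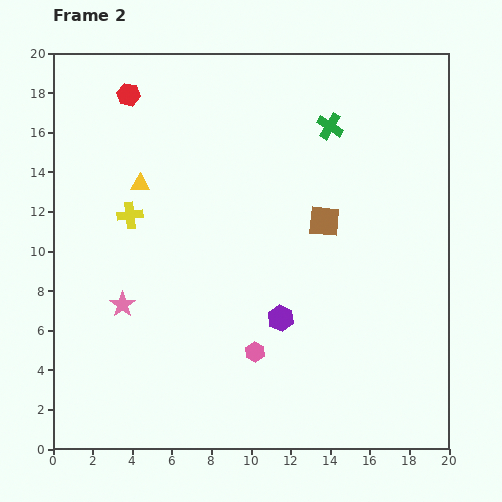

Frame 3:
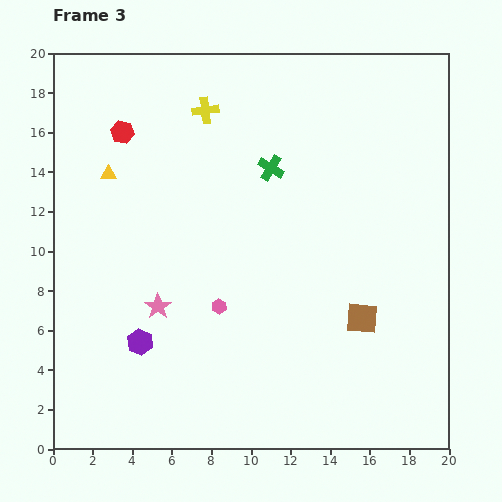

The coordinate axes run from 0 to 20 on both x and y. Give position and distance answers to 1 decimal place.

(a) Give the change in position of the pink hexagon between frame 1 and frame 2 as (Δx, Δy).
(-1.8, 2.4)

The pink hexagon was at (12.0, 2.5) in frame 1 and (10.2, 4.9) in frame 2.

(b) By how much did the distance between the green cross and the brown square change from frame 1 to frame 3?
+3.3

Distance in frame 1: 5.6. Distance in frame 3: 8.9.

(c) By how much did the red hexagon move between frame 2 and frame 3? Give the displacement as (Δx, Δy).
(-0.3, -1.9)

The red hexagon was at (3.8, 17.9) in frame 2 and (3.5, 16.0) in frame 3.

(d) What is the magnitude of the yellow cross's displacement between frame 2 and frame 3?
6.5

The yellow cross moved from (3.9, 11.8) to (7.7, 17.1), a distance of √(3.8² + 5.3²) ≈ 6.5.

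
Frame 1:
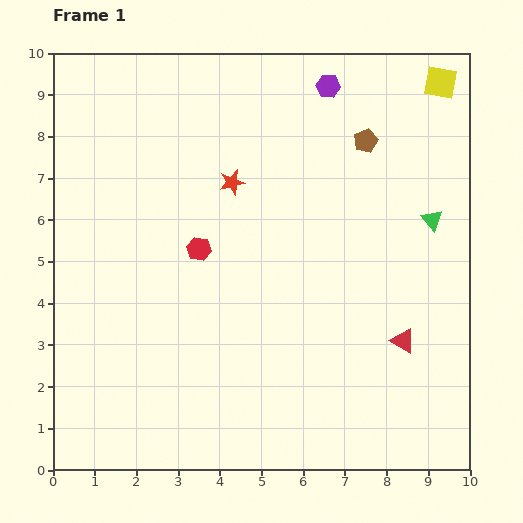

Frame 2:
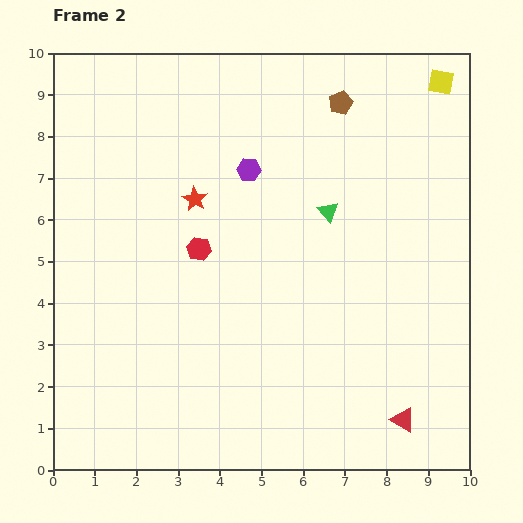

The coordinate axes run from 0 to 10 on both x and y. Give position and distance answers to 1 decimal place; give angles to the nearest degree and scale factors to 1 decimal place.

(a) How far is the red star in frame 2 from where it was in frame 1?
1.0

The red star moved from (4.3, 6.9) to (3.4, 6.5), a distance of √(0.9² + 0.4²) ≈ 1.0.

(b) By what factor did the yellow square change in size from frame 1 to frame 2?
0.8×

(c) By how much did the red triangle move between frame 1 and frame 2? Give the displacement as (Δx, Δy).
(0.0, -1.9)

The red triangle was at (8.4, 3.1) in frame 1 and (8.4, 1.2) in frame 2.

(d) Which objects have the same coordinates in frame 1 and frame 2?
the red hexagon, the yellow square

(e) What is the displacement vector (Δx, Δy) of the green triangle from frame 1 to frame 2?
(-2.5, 0.2)

The green triangle was at (9.1, 6.0) in frame 1 and (6.6, 6.2) in frame 2.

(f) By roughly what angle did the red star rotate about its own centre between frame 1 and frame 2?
28° counter-clockwise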